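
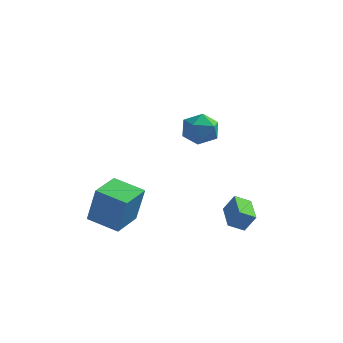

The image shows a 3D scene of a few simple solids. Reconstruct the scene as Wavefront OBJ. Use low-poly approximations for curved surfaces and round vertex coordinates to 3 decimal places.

v 2.106 2.128 1.716
v 2.635 2.06 2.547
v 1.485 0.68 1.993
v 2.014 0.612 2.824
v 1.269 1.258 2.765
v 1.652 2.153 2.594
v 2.468 0.587 1.946
v 2.851 1.482 1.775
v 2.859 1.108 2.69
v 2.118 1.522 3.196
v 2.002 1.218 1.344
v 1.261 1.632 1.85
v -3.264 0.235 -4.171
v -2.698 0.063 -2.104
v -3.168 1.958 -4.054
v -2.602 1.787 -1.987
v -1.598 0.173 -4.633
v -1.032 0.002 -2.566
v -1.502 1.897 -4.516
v -0.936 1.725 -2.449
v 3.819 2.548 -4.493
v 3.178 2.052 -4.059
v 2.989 3.892 -4.182
v 2.348 3.396 -3.748
v 4.352 2.664 -3.572
v 3.711 2.168 -3.138
v 3.522 4.008 -3.261
v 2.881 3.512 -2.827
f 1 12 6
f 1 6 2
f 1 2 8
f 1 8 11
f 1 11 12
f 2 6 10
f 6 12 5
f 12 11 3
f 11 8 7
f 8 2 9
f 4 10 5
f 4 5 3
f 4 3 7
f 4 7 9
f 4 9 10
f 5 10 6
f 3 5 12
f 7 3 11
f 9 7 8
f 10 9 2
f 14 16 13
f 17 14 13
f 13 16 15
f 15 17 13
f 14 20 16
f 18 14 17
f 18 20 14
f 16 20 15
f 19 17 15
f 15 20 19
f 19 18 17
f 20 18 19
f 22 24 21
f 25 22 21
f 21 24 23
f 23 25 21
f 22 28 24
f 26 22 25
f 26 28 22
f 24 28 23
f 27 25 23
f 23 28 27
f 27 26 25
f 28 26 27



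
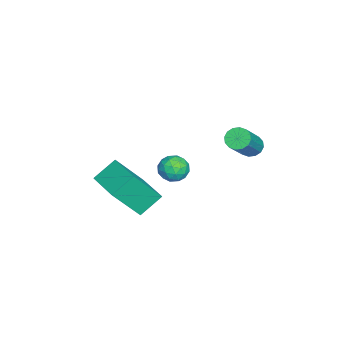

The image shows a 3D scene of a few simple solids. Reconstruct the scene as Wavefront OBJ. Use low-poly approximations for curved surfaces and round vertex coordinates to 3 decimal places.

v -0.796 2.288 3.025
v -0.384 2.57 2.674
v 1.147 2.214 4.184
v 0.736 1.932 4.535
v -0.509 2.798 2.854
v 1.023 2.442 4.364
v -0.71 2.889 3.08
v 0.822 2.533 4.589
v -0.934 2.82 3.291
v 0.598 2.464 4.8
v -1.121 2.607 3.43
v 0.411 2.251 4.94
v -1.221 2.309 3.462
v 0.31 1.953 4.972
v -1.207 2.006 3.376
v 0.324 1.65 4.886
v -1.083 1.778 3.196
v 0.449 1.422 4.706
v -0.882 1.687 2.971
v 0.65 1.331 4.48
v -0.658 1.756 2.76
v 0.874 1.4 4.269
v -0.471 1.969 2.62
v 1.061 1.613 4.13
v -0.37 2.267 2.588
v 1.161 1.911 4.098
v -1.05 -1.087 1.499
v -0.59 -0.46 1.541
v -0.07 -1.78 1.119
v 0.39 -1.153 1.161
v 0.107 -1.472 1.812
v -0.498 -1.044 2.047
v -0.162 -1.196 0.613
v -0.767 -0.768 0.848
v -0.041 -0.528 0.993
v 0.125 -0.698 1.734
v -0.785 -1.542 0.926
v -0.619 -1.712 1.667
v -0.906 -0.712 1.553
v 0.246 -1.528 1.107
v 0.08 -1.715 1.489
v 0.35 -1.347 1.514
v -0.852 -1.056 1.851
v -0.582 -0.687 1.875
v -0.172 -1.282 2.034
v -0.078 -1.553 0.785
v 0.192 -1.184 0.809
v -1.01 -0.893 1.146
v -0.74 -0.525 1.171
v -0.488 -0.958 0.626
v -0.313 -0.384 1.256
v 0.263 -0.792 1.032
v -0.062 -0.817 0.711
v -0.417 -0.565 0.849
v -0.215 -0.484 1.691
v 0.36 -0.892 1.468
v 0.194 -1.079 1.85
v -0.161 -0.827 1.988
v 0.107 -0.524 1.369
v -1.02 -1.348 1.192
v -0.445 -1.756 0.969
v -0.499 -1.413 0.672
v -0.854 -1.161 0.81
v -0.923 -1.448 1.628
v -0.347 -1.856 1.404
v -0.243 -1.675 1.811
v -0.598 -1.423 1.949
v -0.767 -1.716 1.291
v 0.082 -3.427 -0.749
v 0.783 -4.555 0.992
v -0.659 -2.589 0.092
v 0.042 -3.717 1.833
v 1.598 -2.243 -0.593
v 2.299 -3.371 1.148
v 0.857 -1.405 0.248
v 1.558 -2.533 1.989
f 2 1 5
f 2 5 3
f 3 5 6
f 3 6 4
f 5 1 7
f 5 7 6
f 6 7 8
f 6 8 4
f 7 1 9
f 7 9 8
f 8 9 10
f 8 10 4
f 9 1 11
f 9 11 10
f 10 11 12
f 10 12 4
f 11 1 13
f 11 13 12
f 12 13 14
f 12 14 4
f 13 1 15
f 13 15 14
f 14 15 16
f 14 16 4
f 15 1 17
f 15 17 16
f 16 17 18
f 16 18 4
f 17 1 19
f 17 19 18
f 18 19 20
f 18 20 4
f 19 1 21
f 19 21 20
f 20 21 22
f 20 22 4
f 21 1 23
f 21 23 22
f 22 23 24
f 22 24 4
f 23 1 25
f 23 25 24
f 24 25 26
f 24 26 4
f 25 1 2
f 25 2 26
f 26 2 3
f 26 3 4
f 27 64 43
f 64 38 67
f 43 67 32
f 64 67 43
f 27 43 39
f 43 32 44
f 39 44 28
f 43 44 39
f 27 39 48
f 39 28 49
f 48 49 34
f 39 49 48
f 27 48 60
f 48 34 63
f 60 63 37
f 48 63 60
f 27 60 64
f 60 37 68
f 64 68 38
f 60 68 64
f 28 44 55
f 44 32 58
f 55 58 36
f 44 58 55
f 32 67 45
f 67 38 66
f 45 66 31
f 67 66 45
f 38 68 65
f 68 37 61
f 65 61 29
f 68 61 65
f 37 63 62
f 63 34 50
f 62 50 33
f 63 50 62
f 34 49 54
f 49 28 51
f 54 51 35
f 49 51 54
f 30 56 42
f 56 36 57
f 42 57 31
f 56 57 42
f 30 42 40
f 42 31 41
f 40 41 29
f 42 41 40
f 30 40 47
f 40 29 46
f 47 46 33
f 40 46 47
f 30 47 52
f 47 33 53
f 52 53 35
f 47 53 52
f 30 52 56
f 52 35 59
f 56 59 36
f 52 59 56
f 31 57 45
f 57 36 58
f 45 58 32
f 57 58 45
f 29 41 65
f 41 31 66
f 65 66 38
f 41 66 65
f 33 46 62
f 46 29 61
f 62 61 37
f 46 61 62
f 35 53 54
f 53 33 50
f 54 50 34
f 53 50 54
f 36 59 55
f 59 35 51
f 55 51 28
f 59 51 55
f 70 72 69
f 73 70 69
f 69 72 71
f 71 73 69
f 70 76 72
f 74 70 73
f 74 76 70
f 72 76 71
f 75 73 71
f 71 76 75
f 75 74 73
f 76 74 75



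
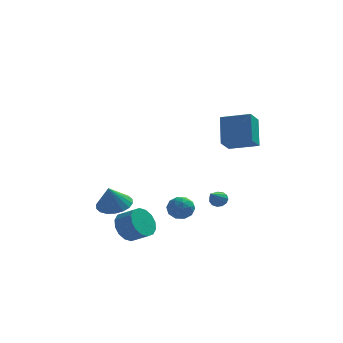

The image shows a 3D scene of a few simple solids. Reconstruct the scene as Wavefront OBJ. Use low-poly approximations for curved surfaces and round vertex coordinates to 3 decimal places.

v 2.472 3.113 -3.883
v 2.689 3.348 -3.447
v 2.108 1.807 -2.997
v 2.395 3.428 -3.451
v 2.126 3.408 -3.591
v 1.967 3.294 -3.824
v 1.968 3.123 -4.076
v 2.13 2.949 -4.266
v 2.4 2.827 -4.335
v 2.693 2.796 -4.26
v 2.916 2.866 -4.065
v 2.998 3.014 -3.813
v 2.914 3.194 -3.582
v -2.839 0.283 -3.323
v -1.857 0.146 -3.197
v -3.081 -0.223 -1.997
v -1.919 0.562 -3.049
v -2.163 0.922 -2.957
v -2.542 1.156 -2.936
v -2.979 1.216 -2.993
v -3.388 1.092 -3.115
v -3.689 0.808 -3.278
v -3.822 0.419 -3.45
v -3.76 0.004 -3.597
v -3.515 -0.356 -3.69
v -3.137 -0.59 -3.71
v -2.7 -0.651 -3.654
v -2.29 -0.526 -3.532
v -1.989 -0.242 -3.369
v 0.539 -2.978 -1.62
v 1.284 -2.815 -1.705
v 0.656 -3.925 -2.415
v 1.401 -3.762 -2.5
v 1.143 -4.042 -1.834
v 1.071 -3.457 -1.342
v 0.869 -3.283 -2.778
v 0.797 -2.698 -2.286
v 1.488 -3.003 -2.421
v 1.658 -3.472 -1.837
v 0.282 -3.268 -2.283
v 0.452 -3.737 -1.699
v 0.901 -2.813 -1.593
v 1.039 -3.927 -2.527
v 0.887 -4.091 -2.136
v 1.325 -3.995 -2.186
v 0.776 -3.191 -1.379
v 1.214 -3.095 -1.429
v 1.131 -3.816 -1.505
v 0.726 -3.645 -2.691
v 1.164 -3.549 -2.741
v 0.615 -2.745 -1.934
v 1.053 -2.649 -1.984
v 0.809 -2.924 -2.615
v 1.459 -2.828 -2.063
v 1.528 -3.385 -2.531
v 1.215 -3.103 -2.694
v 1.173 -2.759 -2.405
v 1.559 -3.104 -1.72
v 1.628 -3.66 -2.188
v 1.476 -3.825 -1.796
v 1.433 -3.481 -1.507
v 1.679 -3.215 -2.141
v 0.312 -3.08 -1.932
v 0.381 -3.636 -2.4
v 0.507 -3.259 -2.613
v 0.464 -2.915 -2.324
v 0.412 -3.355 -1.589
v 0.481 -3.912 -2.057
v 0.767 -3.981 -1.715
v 0.725 -3.637 -1.426
v 0.261 -3.525 -1.979
v 3.258 -1.556 1.477
v 2.911 -2.471 2.153
v 3.144 -0.448 2.917
v 2.796 -1.364 3.593
v 4.824 -1.876 1.847
v 4.476 -2.792 2.523
v 4.709 -0.769 3.287
v 4.362 -1.684 3.963
v -1.73 -3.527 -3.431
v -1.212 -2.781 -3.711
v -0.333 -3.188 -3.17
v -0.85 -3.933 -2.889
v -1.412 -2.644 -3.284
v -0.532 -3.05 -2.742
v -1.697 -2.743 -2.895
v -0.817 -3.149 -2.354
v -1.991 -3.052 -2.65
v -1.111 -3.458 -2.109
v -2.214 -3.488 -2.614
v -1.335 -3.895 -2.073
v -2.308 -3.935 -2.797
v -1.429 -4.342 -2.256
v -2.247 -4.272 -3.15
v -1.368 -4.679 -2.609
v -2.048 -4.41 -3.578
v -1.168 -4.816 -3.036
v -1.763 -4.311 -3.966
v -0.883 -4.717 -3.425
v -1.469 -4.002 -4.211
v -0.589 -4.408 -3.67
v -1.245 -3.565 -4.247
v -0.366 -3.972 -3.706
v -1.151 -3.118 -4.064
v -0.272 -3.525 -3.523
f 2 1 4
f 2 4 3
f 4 1 5
f 4 5 3
f 5 1 6
f 5 6 3
f 6 1 7
f 6 7 3
f 7 1 8
f 7 8 3
f 8 1 9
f 8 9 3
f 9 1 10
f 9 10 3
f 10 1 11
f 10 11 3
f 11 1 12
f 11 12 3
f 12 1 13
f 12 13 3
f 13 1 2
f 13 2 3
f 15 14 17
f 15 17 16
f 17 14 18
f 17 18 16
f 18 14 19
f 18 19 16
f 19 14 20
f 19 20 16
f 20 14 21
f 20 21 16
f 21 14 22
f 21 22 16
f 22 14 23
f 22 23 16
f 23 14 24
f 23 24 16
f 24 14 25
f 24 25 16
f 25 14 26
f 25 26 16
f 26 14 27
f 26 27 16
f 27 14 28
f 27 28 16
f 28 14 29
f 28 29 16
f 29 14 15
f 29 15 16
f 30 67 46
f 67 41 70
f 46 70 35
f 67 70 46
f 30 46 42
f 46 35 47
f 42 47 31
f 46 47 42
f 30 42 51
f 42 31 52
f 51 52 37
f 42 52 51
f 30 51 63
f 51 37 66
f 63 66 40
f 51 66 63
f 30 63 67
f 63 40 71
f 67 71 41
f 63 71 67
f 31 47 58
f 47 35 61
f 58 61 39
f 47 61 58
f 35 70 48
f 70 41 69
f 48 69 34
f 70 69 48
f 41 71 68
f 71 40 64
f 68 64 32
f 71 64 68
f 40 66 65
f 66 37 53
f 65 53 36
f 66 53 65
f 37 52 57
f 52 31 54
f 57 54 38
f 52 54 57
f 33 59 45
f 59 39 60
f 45 60 34
f 59 60 45
f 33 45 43
f 45 34 44
f 43 44 32
f 45 44 43
f 33 43 50
f 43 32 49
f 50 49 36
f 43 49 50
f 33 50 55
f 50 36 56
f 55 56 38
f 50 56 55
f 33 55 59
f 55 38 62
f 59 62 39
f 55 62 59
f 34 60 48
f 60 39 61
f 48 61 35
f 60 61 48
f 32 44 68
f 44 34 69
f 68 69 41
f 44 69 68
f 36 49 65
f 49 32 64
f 65 64 40
f 49 64 65
f 38 56 57
f 56 36 53
f 57 53 37
f 56 53 57
f 39 62 58
f 62 38 54
f 58 54 31
f 62 54 58
f 73 75 72
f 76 73 72
f 72 75 74
f 74 76 72
f 73 79 75
f 77 73 76
f 77 79 73
f 75 79 74
f 78 76 74
f 74 79 78
f 78 77 76
f 79 77 78
f 81 80 84
f 81 84 82
f 82 84 85
f 82 85 83
f 84 80 86
f 84 86 85
f 85 86 87
f 85 87 83
f 86 80 88
f 86 88 87
f 87 88 89
f 87 89 83
f 88 80 90
f 88 90 89
f 89 90 91
f 89 91 83
f 90 80 92
f 90 92 91
f 91 92 93
f 91 93 83
f 92 80 94
f 92 94 93
f 93 94 95
f 93 95 83
f 94 80 96
f 94 96 95
f 95 96 97
f 95 97 83
f 96 80 98
f 96 98 97
f 97 98 99
f 97 99 83
f 98 80 100
f 98 100 99
f 99 100 101
f 99 101 83
f 100 80 102
f 100 102 101
f 101 102 103
f 101 103 83
f 102 80 104
f 102 104 103
f 103 104 105
f 103 105 83
f 104 80 81
f 104 81 105
f 105 81 82
f 105 82 83



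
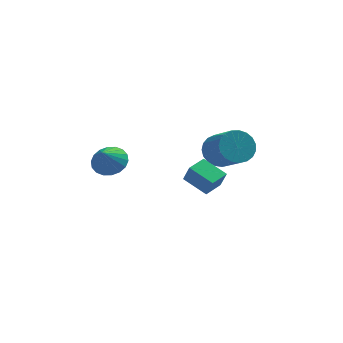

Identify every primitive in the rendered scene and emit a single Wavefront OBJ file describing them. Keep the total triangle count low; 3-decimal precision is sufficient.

v -3.769 2.794 -1.049
v -3.089 2.277 -1.148
v -4.111 2.166 -0.111
v -2.955 2.551 -0.916
v -2.983 2.872 -0.71
v -3.166 3.179 -0.572
v -3.468 3.409 -0.528
v -3.831 3.517 -0.587
v -4.181 3.482 -0.738
v -4.449 3.311 -0.95
v -4.583 3.038 -1.182
v -4.556 2.716 -1.388
v -4.372 2.41 -1.527
v -4.07 2.18 -1.57
v -3.707 2.072 -1.511
v -3.357 2.106 -1.36
v 1.117 2.99 -0.708
v 1.57 3.597 -0.222
v 2.196 2.318 0.794
v 1.743 1.71 0.308
v 1.243 3.581 -0.041
v 1.869 2.301 0.975
v 0.894 3.462 0.025
v 1.521 2.183 1.041
v 0.583 3.262 -0.036
v 1.21 1.982 0.98
v 0.365 3.015 -0.213
v 0.992 1.735 0.803
v 0.277 2.763 -0.475
v 0.904 1.484 0.54
v 0.334 2.551 -0.778
v 0.961 1.271 0.238
v 0.526 2.414 -1.069
v 1.153 1.135 -0.053
v 0.821 2.377 -1.297
v 1.447 1.098 -0.281
v 1.166 2.446 -1.423
v 1.793 1.166 -0.408
v 1.503 2.609 -1.426
v 2.13 1.329 -0.41
v 1.773 2.838 -1.304
v 2.4 1.558 -0.289
v 1.93 3.093 -1.08
v 2.556 1.813 -0.064
v 1.946 3.33 -0.791
v 2.572 2.05 0.225
v 1.818 3.509 -0.487
v 2.445 2.229 0.528
v -0.851 -1.506 0.377
v -0.621 -1.783 1.213
v -0.196 -0.766 0.443
v 0.034 -1.044 1.278
v 0.046 -2.256 -0.118
v 0.276 -2.534 0.717
v 0.701 -1.517 -0.053
v 0.931 -1.794 0.783
f 2 1 4
f 2 4 3
f 4 1 5
f 4 5 3
f 5 1 6
f 5 6 3
f 6 1 7
f 6 7 3
f 7 1 8
f 7 8 3
f 8 1 9
f 8 9 3
f 9 1 10
f 9 10 3
f 10 1 11
f 10 11 3
f 11 1 12
f 11 12 3
f 12 1 13
f 12 13 3
f 13 1 14
f 13 14 3
f 14 1 15
f 14 15 3
f 15 1 16
f 15 16 3
f 16 1 2
f 16 2 3
f 18 17 21
f 18 21 19
f 19 21 22
f 19 22 20
f 21 17 23
f 21 23 22
f 22 23 24
f 22 24 20
f 23 17 25
f 23 25 24
f 24 25 26
f 24 26 20
f 25 17 27
f 25 27 26
f 26 27 28
f 26 28 20
f 27 17 29
f 27 29 28
f 28 29 30
f 28 30 20
f 29 17 31
f 29 31 30
f 30 31 32
f 30 32 20
f 31 17 33
f 31 33 32
f 32 33 34
f 32 34 20
f 33 17 35
f 33 35 34
f 34 35 36
f 34 36 20
f 35 17 37
f 35 37 36
f 36 37 38
f 36 38 20
f 37 17 39
f 37 39 38
f 38 39 40
f 38 40 20
f 39 17 41
f 39 41 40
f 40 41 42
f 40 42 20
f 41 17 43
f 41 43 42
f 42 43 44
f 42 44 20
f 43 17 45
f 43 45 44
f 44 45 46
f 44 46 20
f 45 17 47
f 45 47 46
f 46 47 48
f 46 48 20
f 47 17 18
f 47 18 48
f 48 18 19
f 48 19 20
f 50 52 49
f 53 50 49
f 49 52 51
f 51 53 49
f 50 56 52
f 54 50 53
f 54 56 50
f 52 56 51
f 55 53 51
f 51 56 55
f 55 54 53
f 56 54 55



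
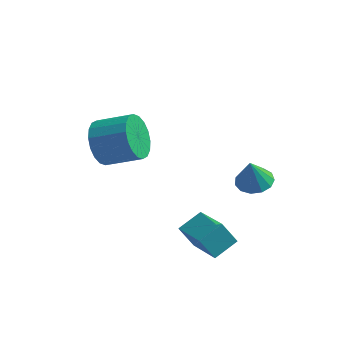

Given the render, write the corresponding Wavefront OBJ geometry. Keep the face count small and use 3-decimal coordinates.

v 0.136 -1.409 -1.786
v 1.418 -2.715 -1.005
v 0.748 -0.535 -1.332
v 2.031 -1.841 -0.55
v 0.749 -1.359 -2.71
v 2.032 -2.665 -1.928
v 1.362 -0.485 -2.255
v 2.644 -1.791 -1.474
v 1.867 3.052 -2.033
v 2.641 2.782 -2.009
v 1.733 2.788 -0.727
v 2.658 3.234 -1.916
v 2.424 3.629 -1.86
v 2.013 3.84 -1.859
v 1.556 3.801 -1.914
v 1.197 3.525 -2.006
v 1.052 3.098 -2.108
v 1.165 2.657 -2.185
v 1.501 2.341 -2.215
v 1.953 2.251 -2.187
v 2.378 2.416 -2.11
v -3.503 -0.154 1.458
v -3.091 -0.775 0.69
v -1.606 -0.586 1.334
v -2.017 0.034 2.102
v -3.064 -0.339 0.5
v -1.578 -0.151 1.144
v -3.124 0.134 0.5
v -1.638 0.322 1.144
v -3.258 0.549 0.689
v -1.773 0.737 1.333
v -3.442 0.825 1.031
v -1.956 1.013 1.675
v -3.637 0.907 1.458
v -2.152 1.096 2.102
v -3.806 0.779 1.884
v -2.32 0.968 2.528
v -3.914 0.466 2.226
v -2.429 0.655 2.87
v -3.942 0.031 2.416
v -2.456 0.219 3.06
v -3.882 -0.442 2.416
v -2.396 -0.254 3.06
v -3.747 -0.857 2.227
v -2.262 -0.669 2.871
v -3.564 -1.133 1.885
v -2.078 -0.945 2.529
v -3.368 -1.216 1.458
v -1.883 -1.027 2.102
v -3.2 -1.088 1.032
v -1.714 -0.899 1.676
f 2 4 1
f 5 2 1
f 1 4 3
f 3 5 1
f 2 8 4
f 6 2 5
f 6 8 2
f 4 8 3
f 7 5 3
f 3 8 7
f 7 6 5
f 8 6 7
f 10 9 12
f 10 12 11
f 12 9 13
f 12 13 11
f 13 9 14
f 13 14 11
f 14 9 15
f 14 15 11
f 15 9 16
f 15 16 11
f 16 9 17
f 16 17 11
f 17 9 18
f 17 18 11
f 18 9 19
f 18 19 11
f 19 9 20
f 19 20 11
f 20 9 21
f 20 21 11
f 21 9 10
f 21 10 11
f 23 22 26
f 23 26 24
f 24 26 27
f 24 27 25
f 26 22 28
f 26 28 27
f 27 28 29
f 27 29 25
f 28 22 30
f 28 30 29
f 29 30 31
f 29 31 25
f 30 22 32
f 30 32 31
f 31 32 33
f 31 33 25
f 32 22 34
f 32 34 33
f 33 34 35
f 33 35 25
f 34 22 36
f 34 36 35
f 35 36 37
f 35 37 25
f 36 22 38
f 36 38 37
f 37 38 39
f 37 39 25
f 38 22 40
f 38 40 39
f 39 40 41
f 39 41 25
f 40 22 42
f 40 42 41
f 41 42 43
f 41 43 25
f 42 22 44
f 42 44 43
f 43 44 45
f 43 45 25
f 44 22 46
f 44 46 45
f 45 46 47
f 45 47 25
f 46 22 48
f 46 48 47
f 47 48 49
f 47 49 25
f 48 22 50
f 48 50 49
f 49 50 51
f 49 51 25
f 50 22 23
f 50 23 51
f 51 23 24
f 51 24 25



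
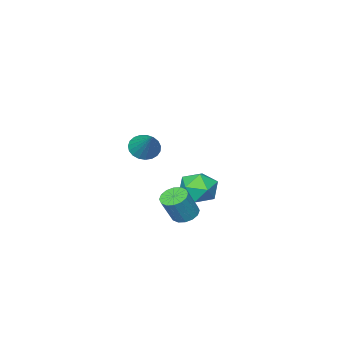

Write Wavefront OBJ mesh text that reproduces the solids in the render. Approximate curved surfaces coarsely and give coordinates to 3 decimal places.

v 0.905 0.194 -3.669
v 1.418 0.348 -3.939
v 2.029 0.341 -2.78
v 1.515 0.186 -2.511
v 1.282 0.617 -3.866
v 1.892 0.61 -2.707
v 1.044 0.773 -3.739
v 1.655 0.766 -2.581
v 0.77 0.773 -3.595
v 1.38 0.766 -2.436
v 0.531 0.619 -3.47
v 1.142 0.611 -2.311
v 0.393 0.35 -3.399
v 1.003 0.343 -2.24
v 0.391 0.039 -3.4
v 1.002 0.032 -2.241
v 0.528 -0.23 -3.473
v 1.138 -0.237 -2.314
v 0.765 -0.386 -3.599
v 1.376 -0.393 -2.441
v 1.04 -0.386 -3.744
v 1.65 -0.393 -2.585
v 1.278 -0.231 -3.869
v 1.889 -0.239 -2.71
v 1.417 0.037 -3.94
v 2.027 0.03 -2.781
v -1.669 -0.872 -4.151
v -1.153 -0.729 -3.409
v -1.607 -2.331 -3.911
v -1.091 -2.188 -3.169
v -1.971 -1.938 -3.169
v -2.009 -1.036 -3.317
v -0.751 -2.024 -4.003
v -0.789 -1.122 -4.151
v -0.585 -1.44 -3.318
v -1.339 -1.388 -2.803
v -1.421 -1.672 -4.517
v -2.175 -1.62 -4.002
v 3.519 0.787 1.028
v 3.977 0.97 0.636
v 4.001 1.773 2.052
v 3.782 1.133 0.572
v 3.542 1.236 0.586
v 3.297 1.261 0.677
v 3.091 1.204 0.828
v 2.959 1.076 1.014
v 2.924 0.897 1.203
v 2.992 0.7 1.361
v 3.15 0.517 1.462
v 3.373 0.382 1.487
v 3.621 0.316 1.434
v 3.851 0.332 1.31
v 4.024 0.427 1.137
v 4.11 0.584 0.946
v 4.093 0.776 0.769
f 2 1 5
f 2 5 3
f 3 5 6
f 3 6 4
f 5 1 7
f 5 7 6
f 6 7 8
f 6 8 4
f 7 1 9
f 7 9 8
f 8 9 10
f 8 10 4
f 9 1 11
f 9 11 10
f 10 11 12
f 10 12 4
f 11 1 13
f 11 13 12
f 12 13 14
f 12 14 4
f 13 1 15
f 13 15 14
f 14 15 16
f 14 16 4
f 15 1 17
f 15 17 16
f 16 17 18
f 16 18 4
f 17 1 19
f 17 19 18
f 18 19 20
f 18 20 4
f 19 1 21
f 19 21 20
f 20 21 22
f 20 22 4
f 21 1 23
f 21 23 22
f 22 23 24
f 22 24 4
f 23 1 25
f 23 25 24
f 24 25 26
f 24 26 4
f 25 1 2
f 25 2 26
f 26 2 3
f 26 3 4
f 27 38 32
f 27 32 28
f 27 28 34
f 27 34 37
f 27 37 38
f 28 32 36
f 32 38 31
f 38 37 29
f 37 34 33
f 34 28 35
f 30 36 31
f 30 31 29
f 30 29 33
f 30 33 35
f 30 35 36
f 31 36 32
f 29 31 38
f 33 29 37
f 35 33 34
f 36 35 28
f 40 39 42
f 40 42 41
f 42 39 43
f 42 43 41
f 43 39 44
f 43 44 41
f 44 39 45
f 44 45 41
f 45 39 46
f 45 46 41
f 46 39 47
f 46 47 41
f 47 39 48
f 47 48 41
f 48 39 49
f 48 49 41
f 49 39 50
f 49 50 41
f 50 39 51
f 50 51 41
f 51 39 52
f 51 52 41
f 52 39 53
f 52 53 41
f 53 39 54
f 53 54 41
f 54 39 55
f 54 55 41
f 55 39 40
f 55 40 41



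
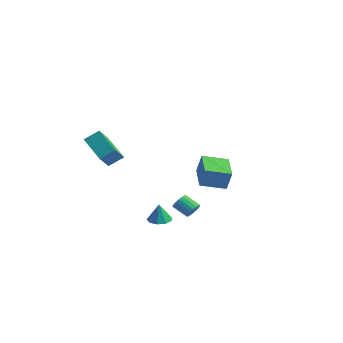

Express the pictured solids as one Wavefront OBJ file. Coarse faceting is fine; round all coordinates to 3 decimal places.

v 2.526 -2.662 -2.027
v 3.102 -2.301 -2.049
v 2.654 -2.798 -0.893
v 2.74 -2.019 -1.974
v 2.278 -2.037 -1.925
v 1.932 -2.348 -1.923
v 1.864 -2.806 -1.97
v 2.106 -3.196 -2.044
v 2.544 -3.337 -2.11
v 2.974 -3.161 -2.138
v 3.194 -2.752 -2.114
v -1.381 2.947 -0.826
v -1.009 3.033 0.386
v -0.603 4.246 -1.156
v -0.231 4.332 0.055
v 0.271 1.848 -1.255
v 0.643 1.934 -0.044
v 1.049 3.147 -1.586
v 1.421 3.233 -0.374
v 3.222 -0.926 -1.625
v 3.562 -1.203 -1.326
v 2.777 -1.55 -0.756
v 2.438 -1.274 -1.055
v 3.547 -0.978 -1.209
v 2.762 -1.325 -0.639
v 3.458 -0.742 -1.188
v 2.673 -1.089 -0.618
v 3.315 -0.547 -1.266
v 2.53 -0.895 -0.696
v 3.151 -0.44 -1.427
v 2.366 -0.787 -0.857
v 3.003 -0.444 -1.633
v 2.218 -0.791 -1.063
v 2.905 -0.558 -1.837
v 2.121 -0.906 -1.267
v 2.88 -0.757 -1.993
v 2.096 -1.104 -1.423
v 2.934 -0.995 -2.064
v 2.149 -1.342 -1.494
v 3.053 -1.217 -2.035
v 2.268 -1.564 -1.465
v 3.211 -1.372 -1.912
v 2.427 -1.719 -1.342
v 3.372 -1.425 -1.723
v 2.587 -1.772 -1.153
v 3.498 -1.364 -1.511
v 2.714 -1.711 -0.942
v -1.959 -3.767 2.283
v -1.61 -4.578 3.065
v -1.563 -3.032 2.869
v -1.213 -3.844 3.65
v -0.267 -3.936 1.35
v 0.083 -4.748 2.131
v 0.13 -3.202 1.935
v 0.479 -4.013 2.717
f 2 1 4
f 2 4 3
f 4 1 5
f 4 5 3
f 5 1 6
f 5 6 3
f 6 1 7
f 6 7 3
f 7 1 8
f 7 8 3
f 8 1 9
f 8 9 3
f 9 1 10
f 9 10 3
f 10 1 11
f 10 11 3
f 11 1 2
f 11 2 3
f 13 15 12
f 16 13 12
f 12 15 14
f 14 16 12
f 13 19 15
f 17 13 16
f 17 19 13
f 15 19 14
f 18 16 14
f 14 19 18
f 18 17 16
f 19 17 18
f 21 20 24
f 21 24 22
f 22 24 25
f 22 25 23
f 24 20 26
f 24 26 25
f 25 26 27
f 25 27 23
f 26 20 28
f 26 28 27
f 27 28 29
f 27 29 23
f 28 20 30
f 28 30 29
f 29 30 31
f 29 31 23
f 30 20 32
f 30 32 31
f 31 32 33
f 31 33 23
f 32 20 34
f 32 34 33
f 33 34 35
f 33 35 23
f 34 20 36
f 34 36 35
f 35 36 37
f 35 37 23
f 36 20 38
f 36 38 37
f 37 38 39
f 37 39 23
f 38 20 40
f 38 40 39
f 39 40 41
f 39 41 23
f 40 20 42
f 40 42 41
f 41 42 43
f 41 43 23
f 42 20 44
f 42 44 43
f 43 44 45
f 43 45 23
f 44 20 46
f 44 46 45
f 45 46 47
f 45 47 23
f 46 20 21
f 46 21 47
f 47 21 22
f 47 22 23
f 49 51 48
f 52 49 48
f 48 51 50
f 50 52 48
f 49 55 51
f 53 49 52
f 53 55 49
f 51 55 50
f 54 52 50
f 50 55 54
f 54 53 52
f 55 53 54



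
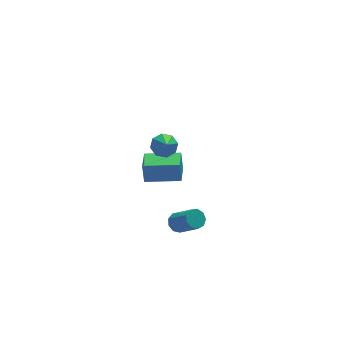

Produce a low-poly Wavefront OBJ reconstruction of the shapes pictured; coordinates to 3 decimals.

v 1.383 -3.233 -0.848
v 1.855 -2.951 -0.832
v 2.389 -3.904 0.224
v 1.917 -4.187 0.208
v 1.612 -2.81 -0.582
v 2.146 -3.763 0.474
v 1.262 -2.867 -0.456
v 1.796 -3.82 0.6
v 0.968 -3.095 -0.514
v 1.503 -4.049 0.542
v 0.869 -3.388 -0.728
v 1.403 -4.342 0.328
v 1.01 -3.609 -0.998
v 1.544 -4.562 0.058
v 1.325 -3.654 -1.198
v 1.86 -4.607 -0.142
v 1.668 -3.502 -1.235
v 2.202 -4.455 -0.178
v 1.877 -3.224 -1.09
v 2.411 -4.178 -0.034
v 1.64 2.049 -2.786
v 1.623 2.262 -1.677
v 2.151 3.161 -2.992
v 2.134 3.373 -1.882
v 3.326 1.307 -2.618
v 3.309 1.519 -1.508
v 3.837 2.418 -2.823
v 3.82 2.631 -1.714
v 1.421 -1.372 3.384
v 1.922 -1.12 3.731
v 1.199 -2.328 4.396
v 1.48 -0.901 3.842
v 1.004 -0.958 3.683
v 0.772 -1.258 3.35
v 0.92 -1.625 3.036
v 1.361 -1.844 2.926
v 1.838 -1.786 3.084
v 2.07 -1.487 3.418
f 2 1 5
f 2 5 3
f 3 5 6
f 3 6 4
f 5 1 7
f 5 7 6
f 6 7 8
f 6 8 4
f 7 1 9
f 7 9 8
f 8 9 10
f 8 10 4
f 9 1 11
f 9 11 10
f 10 11 12
f 10 12 4
f 11 1 13
f 11 13 12
f 12 13 14
f 12 14 4
f 13 1 15
f 13 15 14
f 14 15 16
f 14 16 4
f 15 1 17
f 15 17 16
f 16 17 18
f 16 18 4
f 17 1 19
f 17 19 18
f 18 19 20
f 18 20 4
f 19 1 2
f 19 2 20
f 20 2 3
f 20 3 4
f 22 24 21
f 25 22 21
f 21 24 23
f 23 25 21
f 22 28 24
f 26 22 25
f 26 28 22
f 24 28 23
f 27 25 23
f 23 28 27
f 27 26 25
f 28 26 27
f 30 29 32
f 30 32 31
f 32 29 33
f 32 33 31
f 33 29 34
f 33 34 31
f 34 29 35
f 34 35 31
f 35 29 36
f 35 36 31
f 36 29 37
f 36 37 31
f 37 29 38
f 37 38 31
f 38 29 30
f 38 30 31



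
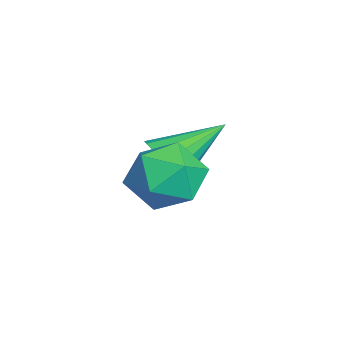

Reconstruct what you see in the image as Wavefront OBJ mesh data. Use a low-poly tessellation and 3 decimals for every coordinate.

v -1.605 2.04 -1.532
v -0.907 2.217 -2.299
v -0.453 1.103 -0.701
v 0.245 1.28 -1.468
v -0.053 2.066 -0.835
v -0.765 2.645 -1.349
v -0.595 0.675 -1.651
v -1.307 1.254 -2.165
v -0.283 1.374 -2.372
v 0.052 2.233 -1.868
v -1.412 1.087 -1.132
v -1.077 1.946 -0.628
v -2.893 1.685 -2.284
v -2.262 2.08 -2.551
v -3.407 3.175 -1.296
v -2.558 2.158 -2.822
v -2.944 2.109 -2.949
v -3.316 1.947 -2.898
v -3.575 1.714 -2.683
v -3.65 1.474 -2.36
v -3.523 1.291 -2.018
v -3.228 1.213 -1.747
v -2.842 1.262 -1.619
v -2.47 1.424 -1.67
v -2.211 1.656 -1.886
v -2.135 1.896 -2.208
f 1 12 6
f 1 6 2
f 1 2 8
f 1 8 11
f 1 11 12
f 2 6 10
f 6 12 5
f 12 11 3
f 11 8 7
f 8 2 9
f 4 10 5
f 4 5 3
f 4 3 7
f 4 7 9
f 4 9 10
f 5 10 6
f 3 5 12
f 7 3 11
f 9 7 8
f 10 9 2
f 14 13 16
f 14 16 15
f 16 13 17
f 16 17 15
f 17 13 18
f 17 18 15
f 18 13 19
f 18 19 15
f 19 13 20
f 19 20 15
f 20 13 21
f 20 21 15
f 21 13 22
f 21 22 15
f 22 13 23
f 22 23 15
f 23 13 24
f 23 24 15
f 24 13 25
f 24 25 15
f 25 13 26
f 25 26 15
f 26 13 14
f 26 14 15



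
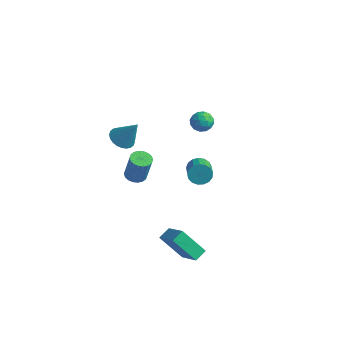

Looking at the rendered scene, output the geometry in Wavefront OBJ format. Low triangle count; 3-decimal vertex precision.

v -2.393 -2.562 1.766
v -1.755 -2.248 1.3
v -1.447 -2.218 3.294
v -1.938 -1.976 1.352
v -2.189 -1.793 1.467
v -2.472 -1.727 1.627
v -2.743 -1.788 1.809
v -2.96 -1.967 1.984
v -3.092 -2.236 2.126
v -3.117 -2.555 2.213
v -3.031 -2.875 2.232
v -2.849 -3.148 2.18
v -2.598 -3.331 2.065
v -2.315 -3.397 1.905
v -2.044 -3.335 1.723
v -1.826 -3.156 1.548
v -1.695 -2.887 1.406
v -1.67 -2.568 1.319
v -3.606 -0.257 -3.702
v -3.12 0.243 -3.836
v -2.587 0.216 -1.991
v -3.074 -0.283 -1.858
v -3.375 0.412 -3.759
v -2.842 0.385 -1.915
v -3.676 0.449 -3.672
v -3.144 0.422 -1.827
v -3.964 0.347 -3.59
v -3.431 0.32 -1.746
v -4.181 0.124 -3.531
v -3.648 0.098 -1.686
v -4.283 -0.173 -3.505
v -3.751 -0.2 -1.661
v -4.252 -0.487 -3.519
v -3.719 -0.514 -1.675
v -4.093 -0.756 -3.569
v -3.56 -0.783 -1.724
v -3.838 -0.925 -3.645
v -3.305 -0.952 -1.801
v -3.536 -0.962 -3.733
v -3.004 -0.989 -1.888
v -3.249 -0.86 -3.814
v -2.716 -0.887 -1.97
v -3.032 -0.638 -3.874
v -2.499 -0.664 -2.029
v -2.929 -0.34 -3.899
v -2.397 -0.367 -2.055
v -2.961 -0.026 -3.885
v -2.428 -0.053 -2.041
v 3.121 -3.354 -5.404
v 1.925 -4.001 -3.91
v 3.14 -2.571 -5.05
v 1.944 -3.217 -3.556
v 4.636 -3.843 -4.404
v 3.44 -4.489 -2.91
v 4.655 -3.059 -4.05
v 3.459 -3.706 -2.556
v -0.899 2.455 -3.174
v -0.376 2.678 -3.694
v 0.641 1.668 -3.105
v 0.119 1.445 -2.586
v -0.318 2.904 -3.408
v 0.699 1.893 -2.82
v -0.393 3.026 -3.069
v 0.625 2.016 -2.48
v -0.584 3.018 -2.754
v 0.434 2.008 -2.165
v -0.847 2.88 -2.535
v 0.171 1.87 -1.946
v -1.121 2.646 -2.462
v -0.104 1.636 -1.874
v -1.345 2.367 -2.553
v -0.328 1.357 -1.964
v -1.467 2.109 -2.786
v -0.449 1.099 -2.198
v -1.458 1.93 -3.108
v -0.441 0.92 -2.52
v -1.321 1.871 -3.445
v -0.304 0.861 -2.857
v -1.088 1.946 -3.721
v -0.07 0.936 -3.132
v -0.811 2.138 -3.87
v 0.207 1.128 -3.282
v -0.554 2.402 -3.861
v 0.463 1.392 -3.272
v 1.127 0.6 4.21
v 1.825 0.653 3.952
v 0.915 -0.313 3.448
v 1.613 -0.26 3.19
v 1.489 -0.505 3.884
v 1.62 0.058 4.355
v 1.12 0.282 3.045
v 1.251 0.845 3.516
v 1.821 0.456 3.232
v 2.049 -0.03 3.75
v 0.691 0.37 3.65
v 0.919 -0.116 4.168
v 1.495 0.706 4.148
v 1.245 -0.366 3.252
v 1.172 -0.511 3.66
v 1.583 -0.48 3.508
v 1.374 0.357 4.385
v 1.785 0.388 4.233
v 1.587 -0.293 4.193
v 0.955 -0.048 3.167
v 1.366 -0.017 3.015
v 1.157 0.82 3.892
v 1.568 0.851 3.74
v 1.153 0.633 3.207
v 1.903 0.622 3.573
v 1.778 0.086 3.125
v 1.488 0.404 3.04
v 1.565 0.735 3.317
v 2.037 0.336 3.878
v 1.912 -0.2 3.43
v 1.839 -0.345 3.838
v 1.917 -0.013 4.115
v 2.034 0.221 3.455
v 0.828 0.54 3.97
v 0.703 0.004 3.522
v 0.823 0.353 3.285
v 0.901 0.685 3.562
v 0.962 0.254 4.275
v 0.837 -0.282 3.827
v 1.175 -0.395 4.083
v 1.252 -0.064 4.36
v 0.706 0.119 3.945
f 2 1 4
f 2 4 3
f 4 1 5
f 4 5 3
f 5 1 6
f 5 6 3
f 6 1 7
f 6 7 3
f 7 1 8
f 7 8 3
f 8 1 9
f 8 9 3
f 9 1 10
f 9 10 3
f 10 1 11
f 10 11 3
f 11 1 12
f 11 12 3
f 12 1 13
f 12 13 3
f 13 1 14
f 13 14 3
f 14 1 15
f 14 15 3
f 15 1 16
f 15 16 3
f 16 1 17
f 16 17 3
f 17 1 18
f 17 18 3
f 18 1 2
f 18 2 3
f 20 19 23
f 20 23 21
f 21 23 24
f 21 24 22
f 23 19 25
f 23 25 24
f 24 25 26
f 24 26 22
f 25 19 27
f 25 27 26
f 26 27 28
f 26 28 22
f 27 19 29
f 27 29 28
f 28 29 30
f 28 30 22
f 29 19 31
f 29 31 30
f 30 31 32
f 30 32 22
f 31 19 33
f 31 33 32
f 32 33 34
f 32 34 22
f 33 19 35
f 33 35 34
f 34 35 36
f 34 36 22
f 35 19 37
f 35 37 36
f 36 37 38
f 36 38 22
f 37 19 39
f 37 39 38
f 38 39 40
f 38 40 22
f 39 19 41
f 39 41 40
f 40 41 42
f 40 42 22
f 41 19 43
f 41 43 42
f 42 43 44
f 42 44 22
f 43 19 45
f 43 45 44
f 44 45 46
f 44 46 22
f 45 19 47
f 45 47 46
f 46 47 48
f 46 48 22
f 47 19 20
f 47 20 48
f 48 20 21
f 48 21 22
f 50 52 49
f 53 50 49
f 49 52 51
f 51 53 49
f 50 56 52
f 54 50 53
f 54 56 50
f 52 56 51
f 55 53 51
f 51 56 55
f 55 54 53
f 56 54 55
f 58 57 61
f 58 61 59
f 59 61 62
f 59 62 60
f 61 57 63
f 61 63 62
f 62 63 64
f 62 64 60
f 63 57 65
f 63 65 64
f 64 65 66
f 64 66 60
f 65 57 67
f 65 67 66
f 66 67 68
f 66 68 60
f 67 57 69
f 67 69 68
f 68 69 70
f 68 70 60
f 69 57 71
f 69 71 70
f 70 71 72
f 70 72 60
f 71 57 73
f 71 73 72
f 72 73 74
f 72 74 60
f 73 57 75
f 73 75 74
f 74 75 76
f 74 76 60
f 75 57 77
f 75 77 76
f 76 77 78
f 76 78 60
f 77 57 79
f 77 79 78
f 78 79 80
f 78 80 60
f 79 57 81
f 79 81 80
f 80 81 82
f 80 82 60
f 81 57 83
f 81 83 82
f 82 83 84
f 82 84 60
f 83 57 58
f 83 58 84
f 84 58 59
f 84 59 60
f 85 122 101
f 122 96 125
f 101 125 90
f 122 125 101
f 85 101 97
f 101 90 102
f 97 102 86
f 101 102 97
f 85 97 106
f 97 86 107
f 106 107 92
f 97 107 106
f 85 106 118
f 106 92 121
f 118 121 95
f 106 121 118
f 85 118 122
f 118 95 126
f 122 126 96
f 118 126 122
f 86 102 113
f 102 90 116
f 113 116 94
f 102 116 113
f 90 125 103
f 125 96 124
f 103 124 89
f 125 124 103
f 96 126 123
f 126 95 119
f 123 119 87
f 126 119 123
f 95 121 120
f 121 92 108
f 120 108 91
f 121 108 120
f 92 107 112
f 107 86 109
f 112 109 93
f 107 109 112
f 88 114 100
f 114 94 115
f 100 115 89
f 114 115 100
f 88 100 98
f 100 89 99
f 98 99 87
f 100 99 98
f 88 98 105
f 98 87 104
f 105 104 91
f 98 104 105
f 88 105 110
f 105 91 111
f 110 111 93
f 105 111 110
f 88 110 114
f 110 93 117
f 114 117 94
f 110 117 114
f 89 115 103
f 115 94 116
f 103 116 90
f 115 116 103
f 87 99 123
f 99 89 124
f 123 124 96
f 99 124 123
f 91 104 120
f 104 87 119
f 120 119 95
f 104 119 120
f 93 111 112
f 111 91 108
f 112 108 92
f 111 108 112
f 94 117 113
f 117 93 109
f 113 109 86
f 117 109 113



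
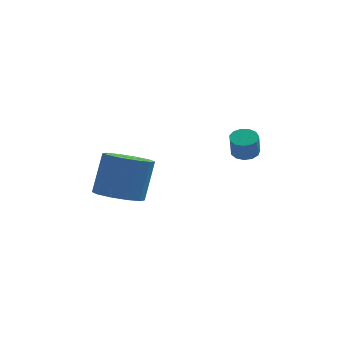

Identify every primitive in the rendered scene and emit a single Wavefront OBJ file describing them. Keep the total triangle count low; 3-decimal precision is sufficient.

v -2.843 -0.58 -2.617
v -2.019 0.005 -3.05
v -1.612 0.805 -1.196
v -2.437 0.22 -0.763
v -2.585 0.38 -3.088
v -2.178 1.18 -1.234
v -3.249 0.388 -2.946
v -2.843 1.188 -1.092
v -3.759 0.026 -2.678
v -3.352 0.827 -0.824
v -3.919 -0.567 -2.387
v -3.512 0.233 -0.533
v -3.668 -1.165 -2.184
v -3.261 -0.365 -0.33
v -3.102 -1.54 -2.146
v -2.695 -0.74 -0.292
v -2.437 -1.548 -2.288
v -2.031 -0.748 -0.434
v -1.928 -1.187 -2.556
v -1.521 -0.386 -0.702
v -1.768 -0.593 -2.847
v -1.361 0.207 -0.993
v 2.344 0.094 -0.289
v 2.952 0.108 -0.243
v 2.884 -0.24 0.756
v 2.276 -0.254 0.709
v 2.84 0.417 -0.143
v 2.772 0.069 0.856
v 2.571 0.624 -0.089
v 2.503 0.276 0.91
v 2.229 0.662 -0.099
v 2.161 0.314 0.9
v 1.924 0.52 -0.17
v 1.856 0.172 0.829
v 1.753 0.243 -0.278
v 1.685 -0.105 0.721
v 1.769 -0.082 -0.39
v 1.701 -0.43 0.609
v 1.967 -0.35 -0.47
v 1.899 -0.699 0.529
v 2.286 -0.478 -0.493
v 2.218 -0.826 0.506
v 2.622 -0.424 -0.451
v 2.554 -0.772 0.548
v 2.871 -0.206 -0.358
v 2.803 -0.554 0.641
f 2 1 5
f 2 5 3
f 3 5 6
f 3 6 4
f 5 1 7
f 5 7 6
f 6 7 8
f 6 8 4
f 7 1 9
f 7 9 8
f 8 9 10
f 8 10 4
f 9 1 11
f 9 11 10
f 10 11 12
f 10 12 4
f 11 1 13
f 11 13 12
f 12 13 14
f 12 14 4
f 13 1 15
f 13 15 14
f 14 15 16
f 14 16 4
f 15 1 17
f 15 17 16
f 16 17 18
f 16 18 4
f 17 1 19
f 17 19 18
f 18 19 20
f 18 20 4
f 19 1 21
f 19 21 20
f 20 21 22
f 20 22 4
f 21 1 2
f 21 2 22
f 22 2 3
f 22 3 4
f 24 23 27
f 24 27 25
f 25 27 28
f 25 28 26
f 27 23 29
f 27 29 28
f 28 29 30
f 28 30 26
f 29 23 31
f 29 31 30
f 30 31 32
f 30 32 26
f 31 23 33
f 31 33 32
f 32 33 34
f 32 34 26
f 33 23 35
f 33 35 34
f 34 35 36
f 34 36 26
f 35 23 37
f 35 37 36
f 36 37 38
f 36 38 26
f 37 23 39
f 37 39 38
f 38 39 40
f 38 40 26
f 39 23 41
f 39 41 40
f 40 41 42
f 40 42 26
f 41 23 43
f 41 43 42
f 42 43 44
f 42 44 26
f 43 23 45
f 43 45 44
f 44 45 46
f 44 46 26
f 45 23 24
f 45 24 46
f 46 24 25
f 46 25 26



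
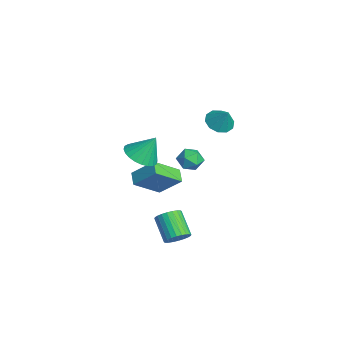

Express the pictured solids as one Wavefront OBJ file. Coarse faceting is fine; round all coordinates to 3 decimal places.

v 1.434 -1.737 -3.444
v 1.845 -2.17 -3.023
v 0.616 -2.356 -2.016
v 0.206 -1.923 -2.436
v 1.899 -1.914 -2.91
v 0.671 -2.101 -1.902
v 1.883 -1.632 -2.878
v 0.654 -1.818 -1.87
v 1.798 -1.365 -2.932
v 0.57 -1.551 -1.924
v 1.658 -1.155 -3.064
v 0.429 -1.341 -2.056
v 1.484 -1.034 -3.254
v 0.255 -1.22 -2.246
v 1.302 -1.02 -3.472
v 0.074 -1.206 -2.465
v 1.141 -1.114 -3.687
v -0.088 -1.3 -2.679
v 1.024 -1.304 -3.864
v -0.205 -1.49 -2.857
v 0.969 -1.559 -3.978
v -0.259 -1.746 -2.97
v 0.986 -1.842 -4.01
v -0.243 -2.028 -3.002
v 1.07 -2.109 -3.956
v -0.158 -2.295 -2.948
v 1.211 -2.319 -3.824
v -0.018 -2.505 -2.816
v 1.385 -2.44 -3.634
v 0.156 -2.626 -2.626
v 1.566 -2.454 -3.415
v 0.338 -2.64 -2.408
v 1.728 -2.36 -3.201
v 0.499 -2.546 -2.193
v 1.613 -3.677 3.321
v 2.43 -4.162 3.463
v 1.827 -2.943 4.599
v 2.554 -3.865 3.272
v 2.535 -3.539 3.088
v 2.375 -3.234 2.939
v 2.1 -2.997 2.849
v 1.75 -2.863 2.83
v 1.38 -2.854 2.886
v 1.045 -2.969 3.008
v 0.797 -3.192 3.178
v 0.673 -3.49 3.369
v 0.692 -3.815 3.553
v 0.852 -4.12 3.702
v 1.127 -4.357 3.792
v 1.476 -4.491 3.811
v 1.847 -4.501 3.755
v 2.181 -4.385 3.633
v -1.788 1.363 2.842
v -1.108 1.065 2.496
v -1.152 1.637 3.858
v -1.138 1.558 2.382
v -1.417 1.977 2.444
v -1.838 2.161 2.658
v -2.24 2.041 2.942
v -2.469 1.662 3.188
v -2.439 1.169 3.302
v -2.16 0.75 3.24
v -1.739 0.566 3.026
v -1.337 0.686 2.741
v -0.617 0.241 0.815
v -0.085 -0.322 0.89
v -1.535 -0.618 0.87
v -1.003 -1.181 0.945
v -1.115 -0.672 1.523
v -0.548 -0.141 1.489
v -1.072 -0.799 0.271
v -0.505 -0.268 0.237
v -0.366 -0.965 0.554
v -0.393 -0.886 1.328
v -1.227 -0.054 0.432
v -1.254 0.025 1.206
v -3.377 -2.864 -2.359
v -4.165 -2.775 -1.978
v -3.77 -1.342 -3.53
v -4.558 -1.252 -3.148
v -2.702 -1.808 -1.212
v -3.49 -1.718 -0.83
v -3.095 -0.285 -2.382
v -3.883 -0.196 -2.001
f 2 1 5
f 2 5 3
f 3 5 6
f 3 6 4
f 5 1 7
f 5 7 6
f 6 7 8
f 6 8 4
f 7 1 9
f 7 9 8
f 8 9 10
f 8 10 4
f 9 1 11
f 9 11 10
f 10 11 12
f 10 12 4
f 11 1 13
f 11 13 12
f 12 13 14
f 12 14 4
f 13 1 15
f 13 15 14
f 14 15 16
f 14 16 4
f 15 1 17
f 15 17 16
f 16 17 18
f 16 18 4
f 17 1 19
f 17 19 18
f 18 19 20
f 18 20 4
f 19 1 21
f 19 21 20
f 20 21 22
f 20 22 4
f 21 1 23
f 21 23 22
f 22 23 24
f 22 24 4
f 23 1 25
f 23 25 24
f 24 25 26
f 24 26 4
f 25 1 27
f 25 27 26
f 26 27 28
f 26 28 4
f 27 1 29
f 27 29 28
f 28 29 30
f 28 30 4
f 29 1 31
f 29 31 30
f 30 31 32
f 30 32 4
f 31 1 33
f 31 33 32
f 32 33 34
f 32 34 4
f 33 1 2
f 33 2 34
f 34 2 3
f 34 3 4
f 36 35 38
f 36 38 37
f 38 35 39
f 38 39 37
f 39 35 40
f 39 40 37
f 40 35 41
f 40 41 37
f 41 35 42
f 41 42 37
f 42 35 43
f 42 43 37
f 43 35 44
f 43 44 37
f 44 35 45
f 44 45 37
f 45 35 46
f 45 46 37
f 46 35 47
f 46 47 37
f 47 35 48
f 47 48 37
f 48 35 49
f 48 49 37
f 49 35 50
f 49 50 37
f 50 35 51
f 50 51 37
f 51 35 52
f 51 52 37
f 52 35 36
f 52 36 37
f 54 53 56
f 54 56 55
f 56 53 57
f 56 57 55
f 57 53 58
f 57 58 55
f 58 53 59
f 58 59 55
f 59 53 60
f 59 60 55
f 60 53 61
f 60 61 55
f 61 53 62
f 61 62 55
f 62 53 63
f 62 63 55
f 63 53 64
f 63 64 55
f 64 53 54
f 64 54 55
f 65 76 70
f 65 70 66
f 65 66 72
f 65 72 75
f 65 75 76
f 66 70 74
f 70 76 69
f 76 75 67
f 75 72 71
f 72 66 73
f 68 74 69
f 68 69 67
f 68 67 71
f 68 71 73
f 68 73 74
f 69 74 70
f 67 69 76
f 71 67 75
f 73 71 72
f 74 73 66
f 78 80 77
f 81 78 77
f 77 80 79
f 79 81 77
f 78 84 80
f 82 78 81
f 82 84 78
f 80 84 79
f 83 81 79
f 79 84 83
f 83 82 81
f 84 82 83



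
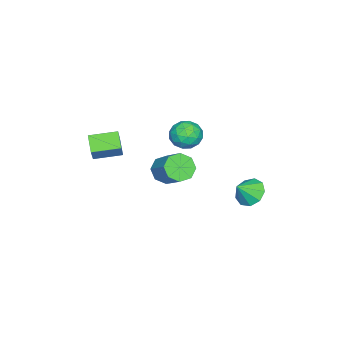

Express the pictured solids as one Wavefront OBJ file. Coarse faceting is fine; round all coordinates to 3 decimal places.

v -0.627 -1.549 -1.913
v -0.031 -1.303 -2.625
v 0.882 -0.085 -1.439
v 0.287 -0.331 -0.727
v -0.63 -0.878 -2.599
v 0.283 0.34 -1.414
v -1.227 -0.846 -2.172
v -0.313 0.372 -0.986
v -1.472 -1.226 -1.593
v -0.559 -0.008 -0.407
v -1.222 -1.795 -1.201
v -0.309 -0.577 -0.015
v -0.623 -2.22 -1.226
v 0.29 -1.002 -0.041
v -0.027 -2.252 -1.654
v 0.887 -1.034 -0.468
v 0.219 -1.872 -2.233
v 1.132 -0.654 -1.047
v -1.449 0.263 1.334
v -0.576 0.102 1.813
v -1.224 -1.102 0.467
v -0.351 -1.263 0.946
v -1.224 -1.351 1.445
v -1.363 -0.507 1.981
v -0.437 -0.493 0.299
v -0.576 0.351 0.835
v 0.05 -0.365 1.174
v -0.436 -0.895 1.882
v -1.364 -0.105 0.398
v -1.85 -0.635 1.106
v -1.032 0.303 1.65
v -0.768 -1.303 0.63
v -1.281 -1.354 0.923
v -0.768 -1.449 1.205
v -1.495 -0.055 1.748
v -0.981 -0.15 2.03
v -1.362 -1.004 1.814
v -0.819 -0.85 0.25
v -0.305 -0.945 0.532
v -1.032 0.449 1.075
v -0.519 0.354 1.357
v -0.438 0.004 0.466
v -0.151 -0.067 1.556
v -0.019 -0.869 1.046
v -0.07 -0.417 0.666
v -0.151 0.079 0.981
v -0.437 -0.378 1.972
v -0.305 -1.181 1.462
v -0.818 -1.232 1.755
v -0.9 -0.736 2.07
v -0.069 -0.653 1.596
v -1.495 0.181 0.818
v -1.363 -0.622 0.308
v -0.9 -0.264 0.21
v -0.982 0.232 0.525
v -1.781 -0.131 1.234
v -1.649 -0.933 0.724
v -1.649 -1.079 1.299
v -1.73 -0.583 1.614
v -1.731 -0.347 0.684
v -0.734 3.397 -2.371
v -0.112 3.116 -3.075
v 0.074 2.923 -1.469
v 0.033 3.739 -2.877
v -0.181 4.203 -2.442
v -0.653 4.289 -1.974
v -1.163 3.958 -1.692
v -1.472 3.364 -1.728
v -1.435 2.786 -2.064
v -1.07 2.493 -2.544
v -0.548 2.623 -2.943
v 3.032 -4.231 0.638
v 2.248 -4.787 1.322
v 2.218 -2.833 0.843
v 1.435 -3.39 1.528
v 3.845 -3.93 1.812
v 3.062 -4.487 2.497
v 3.032 -2.533 2.018
v 2.248 -3.089 2.702
f 2 1 5
f 2 5 3
f 3 5 6
f 3 6 4
f 5 1 7
f 5 7 6
f 6 7 8
f 6 8 4
f 7 1 9
f 7 9 8
f 8 9 10
f 8 10 4
f 9 1 11
f 9 11 10
f 10 11 12
f 10 12 4
f 11 1 13
f 11 13 12
f 12 13 14
f 12 14 4
f 13 1 15
f 13 15 14
f 14 15 16
f 14 16 4
f 15 1 17
f 15 17 16
f 16 17 18
f 16 18 4
f 17 1 2
f 17 2 18
f 18 2 3
f 18 3 4
f 19 56 35
f 56 30 59
f 35 59 24
f 56 59 35
f 19 35 31
f 35 24 36
f 31 36 20
f 35 36 31
f 19 31 40
f 31 20 41
f 40 41 26
f 31 41 40
f 19 40 52
f 40 26 55
f 52 55 29
f 40 55 52
f 19 52 56
f 52 29 60
f 56 60 30
f 52 60 56
f 20 36 47
f 36 24 50
f 47 50 28
f 36 50 47
f 24 59 37
f 59 30 58
f 37 58 23
f 59 58 37
f 30 60 57
f 60 29 53
f 57 53 21
f 60 53 57
f 29 55 54
f 55 26 42
f 54 42 25
f 55 42 54
f 26 41 46
f 41 20 43
f 46 43 27
f 41 43 46
f 22 48 34
f 48 28 49
f 34 49 23
f 48 49 34
f 22 34 32
f 34 23 33
f 32 33 21
f 34 33 32
f 22 32 39
f 32 21 38
f 39 38 25
f 32 38 39
f 22 39 44
f 39 25 45
f 44 45 27
f 39 45 44
f 22 44 48
f 44 27 51
f 48 51 28
f 44 51 48
f 23 49 37
f 49 28 50
f 37 50 24
f 49 50 37
f 21 33 57
f 33 23 58
f 57 58 30
f 33 58 57
f 25 38 54
f 38 21 53
f 54 53 29
f 38 53 54
f 27 45 46
f 45 25 42
f 46 42 26
f 45 42 46
f 28 51 47
f 51 27 43
f 47 43 20
f 51 43 47
f 62 61 64
f 62 64 63
f 64 61 65
f 64 65 63
f 65 61 66
f 65 66 63
f 66 61 67
f 66 67 63
f 67 61 68
f 67 68 63
f 68 61 69
f 68 69 63
f 69 61 70
f 69 70 63
f 70 61 71
f 70 71 63
f 71 61 62
f 71 62 63
f 73 75 72
f 76 73 72
f 72 75 74
f 74 76 72
f 73 79 75
f 77 73 76
f 77 79 73
f 75 79 74
f 78 76 74
f 74 79 78
f 78 77 76
f 79 77 78



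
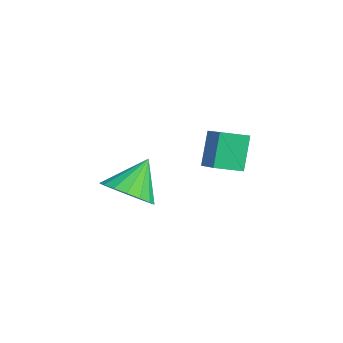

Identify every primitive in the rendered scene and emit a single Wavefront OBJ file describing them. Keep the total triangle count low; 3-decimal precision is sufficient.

v -1.097 -1.931 -2.059
v -0.178 -1.794 -1.783
v -1.583 -1.049 -0.881
v -0.258 -1.445 -2.078
v -0.531 -1.207 -2.368
v -0.934 -1.135 -2.588
v -1.374 -1.245 -2.687
v -1.75 -1.513 -2.642
v -1.977 -1.876 -2.463
v -2.003 -2.252 -2.192
v -1.821 -2.555 -1.89
v -1.473 -2.714 -1.628
v -1.039 -2.695 -1.464
v -0.618 -2.5 -1.436
v -0.308 -2.175 -1.551
v -3.024 1.245 -2.385
v -3.599 1.674 -1.103
v -2.875 2.24 -2.651
v -3.451 2.669 -1.369
v -1.769 1.211 -1.811
v -2.345 1.64 -0.529
v -1.621 2.206 -2.077
v -2.196 2.635 -0.795
f 2 1 4
f 2 4 3
f 4 1 5
f 4 5 3
f 5 1 6
f 5 6 3
f 6 1 7
f 6 7 3
f 7 1 8
f 7 8 3
f 8 1 9
f 8 9 3
f 9 1 10
f 9 10 3
f 10 1 11
f 10 11 3
f 11 1 12
f 11 12 3
f 12 1 13
f 12 13 3
f 13 1 14
f 13 14 3
f 14 1 15
f 14 15 3
f 15 1 2
f 15 2 3
f 17 19 16
f 20 17 16
f 16 19 18
f 18 20 16
f 17 23 19
f 21 17 20
f 21 23 17
f 19 23 18
f 22 20 18
f 18 23 22
f 22 21 20
f 23 21 22



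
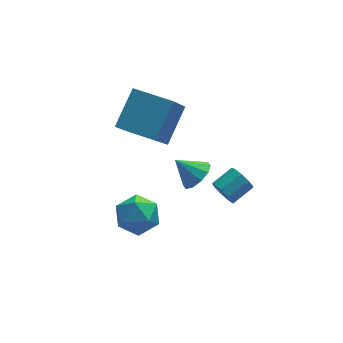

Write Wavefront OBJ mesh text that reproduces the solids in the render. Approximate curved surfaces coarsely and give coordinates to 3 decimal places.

v -1.319 -0.675 3.02
v -0.238 0.57 4.369
v -2.876 0.559 3.129
v -1.795 1.804 4.478
v -0.525 0.476 1.322
v 0.556 1.721 2.671
v -2.082 1.71 1.431
v -1.001 2.955 2.78
v 1.384 -2.049 -0.187
v 1.758 -2.408 -0.658
v 2.77 -1.949 -0.204
v 2.396 -1.591 0.267
v 1.642 -1.978 -0.834
v 2.654 -1.519 -0.38
v 1.405 -1.581 -0.707
v 2.417 -1.122 -0.253
v 1.159 -1.404 -0.337
v 2.17 -0.945 0.117
v 1.018 -1.529 0.103
v 2.029 -1.07 0.557
v 1.048 -1.897 0.408
v 2.06 -1.438 0.862
v 1.236 -2.337 0.434
v 2.247 -1.878 0.888
v 1.493 -2.642 0.169
v 2.505 -2.183 0.623
v 1.699 -2.67 -0.262
v 2.711 -2.211 0.192
v 0.979 1.101 -2.081
v 1.385 0.628 -1.446
v 0.061 1.579 -1.139
v 1.622 1.123 -1.466
v 1.614 1.611 -1.722
v 1.363 1.903 -2.114
v 0.966 1.889 -2.494
v 0.573 1.574 -2.717
v 0.336 1.078 -2.696
v 0.344 0.591 -2.441
v 0.595 0.299 -2.048
v 0.992 0.313 -1.668
v -2.627 -2.702 1.445
v -2.035 -2.935 0.568
v -3.505 -4.205 1.252
v -2.913 -4.438 0.375
v -2.454 -4.443 1.356
v -1.911 -3.514 1.475
v -3.629 -3.626 0.345
v -3.086 -2.697 0.464
v -2.654 -3.506 -0.112
v -1.928 -4.011 0.513
v -3.612 -3.129 1.307
v -2.886 -3.634 1.932
f 2 4 1
f 5 2 1
f 1 4 3
f 3 5 1
f 2 8 4
f 6 2 5
f 6 8 2
f 4 8 3
f 7 5 3
f 3 8 7
f 7 6 5
f 8 6 7
f 10 9 13
f 10 13 11
f 11 13 14
f 11 14 12
f 13 9 15
f 13 15 14
f 14 15 16
f 14 16 12
f 15 9 17
f 15 17 16
f 16 17 18
f 16 18 12
f 17 9 19
f 17 19 18
f 18 19 20
f 18 20 12
f 19 9 21
f 19 21 20
f 20 21 22
f 20 22 12
f 21 9 23
f 21 23 22
f 22 23 24
f 22 24 12
f 23 9 25
f 23 25 24
f 24 25 26
f 24 26 12
f 25 9 27
f 25 27 26
f 26 27 28
f 26 28 12
f 27 9 10
f 27 10 28
f 28 10 11
f 28 11 12
f 30 29 32
f 30 32 31
f 32 29 33
f 32 33 31
f 33 29 34
f 33 34 31
f 34 29 35
f 34 35 31
f 35 29 36
f 35 36 31
f 36 29 37
f 36 37 31
f 37 29 38
f 37 38 31
f 38 29 39
f 38 39 31
f 39 29 40
f 39 40 31
f 40 29 30
f 40 30 31
f 41 52 46
f 41 46 42
f 41 42 48
f 41 48 51
f 41 51 52
f 42 46 50
f 46 52 45
f 52 51 43
f 51 48 47
f 48 42 49
f 44 50 45
f 44 45 43
f 44 43 47
f 44 47 49
f 44 49 50
f 45 50 46
f 43 45 52
f 47 43 51
f 49 47 48
f 50 49 42



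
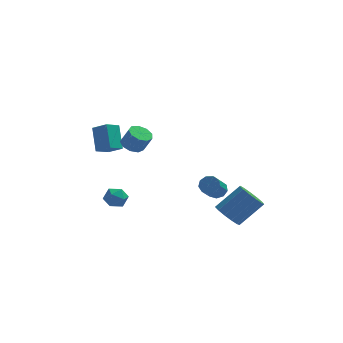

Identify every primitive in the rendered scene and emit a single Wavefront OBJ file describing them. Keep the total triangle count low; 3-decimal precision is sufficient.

v 2.894 -3.648 -3.702
v 3.275 -3.041 -4.326
v 4.687 -2.525 -2.961
v 4.306 -3.132 -2.338
v 2.909 -2.764 -4.051
v 4.32 -2.249 -2.686
v 2.537 -2.768 -3.666
v 3.949 -2.253 -2.301
v 2.279 -3.051 -3.292
v 3.691 -2.536 -1.927
v 2.217 -3.524 -3.048
v 3.628 -3.008 -1.683
v 2.369 -4.036 -3.012
v 3.78 -3.52 -1.648
v 2.688 -4.424 -3.196
v 4.1 -3.909 -1.831
v 3.073 -4.567 -3.54
v 4.484 -4.051 -2.175
v 3.401 -4.417 -3.936
v 4.812 -3.901 -2.571
v 3.568 -4.023 -4.257
v 4.979 -3.508 -2.892
v 3.521 -3.51 -4.403
v 4.933 -2.995 -3.038
v -3.829 -0.295 -3.929
v -3.122 -0.403 -4.286
v -3.618 -1.337 -3.194
v -2.911 -1.445 -3.551
v -3.023 -0.82 -3.066
v -3.154 -0.175 -3.52
v -3.586 -1.565 -3.96
v -3.717 -0.92 -4.414
v -2.972 -1.187 -4.304
v -2.624 -0.727 -3.752
v -4.116 -1.013 -3.728
v -3.768 -0.553 -3.176
v 2.501 -0.316 -3.508
v 3.105 -0.58 -3.477
v 2.603 -1.608 -2.461
v 1.999 -1.344 -2.492
v 3.063 -0.254 -3.167
v 2.561 -1.282 -2.152
v 2.758 0.043 -3.017
v 2.256 -0.985 -2.002
v 2.332 0.172 -3.097
v 1.831 -0.856 -2.081
v 1.986 0.073 -3.368
v 1.484 -0.956 -2.353
v 1.88 -0.208 -3.705
v 1.379 -1.237 -2.69
v 2.065 -0.54 -3.95
v 1.563 -1.568 -2.934
v 2.454 -0.766 -3.988
v 1.952 -1.795 -2.972
v 2.864 -0.782 -3.801
v 2.363 -1.811 -2.785
v -4.517 2.315 -1.612
v -3.67 1.771 -1.036
v -4.712 3.457 -0.248
v -3.865 2.913 0.329
v -3.775 2.987 -2.069
v -2.928 2.443 -1.492
v -3.97 4.129 -0.704
v -3.123 3.585 -0.128
v -2.382 0.729 -0.237
v -1.728 0.528 -0.589
v -1.223 0.29 0.485
v -1.878 0.491 0.837
v -1.721 1.043 -0.478
v -1.217 0.805 0.596
v -2.025 1.411 -0.254
v -1.52 1.172 0.82
v -2.495 1.46 -0.022
v -1.99 1.221 1.052
v -2.913 1.167 0.11
v -2.408 0.929 1.183
v -3.082 0.669 0.079
v -2.578 0.431 1.152
v -2.924 0.2 -0.1
v -2.42 -0.039 0.974
v -2.513 -0.022 -0.342
v -2.008 -0.261 0.731
v -2.04 0.107 -0.536
v -1.536 -0.131 0.538
f 2 1 5
f 2 5 3
f 3 5 6
f 3 6 4
f 5 1 7
f 5 7 6
f 6 7 8
f 6 8 4
f 7 1 9
f 7 9 8
f 8 9 10
f 8 10 4
f 9 1 11
f 9 11 10
f 10 11 12
f 10 12 4
f 11 1 13
f 11 13 12
f 12 13 14
f 12 14 4
f 13 1 15
f 13 15 14
f 14 15 16
f 14 16 4
f 15 1 17
f 15 17 16
f 16 17 18
f 16 18 4
f 17 1 19
f 17 19 18
f 18 19 20
f 18 20 4
f 19 1 21
f 19 21 20
f 20 21 22
f 20 22 4
f 21 1 23
f 21 23 22
f 22 23 24
f 22 24 4
f 23 1 2
f 23 2 24
f 24 2 3
f 24 3 4
f 25 36 30
f 25 30 26
f 25 26 32
f 25 32 35
f 25 35 36
f 26 30 34
f 30 36 29
f 36 35 27
f 35 32 31
f 32 26 33
f 28 34 29
f 28 29 27
f 28 27 31
f 28 31 33
f 28 33 34
f 29 34 30
f 27 29 36
f 31 27 35
f 33 31 32
f 34 33 26
f 38 37 41
f 38 41 39
f 39 41 42
f 39 42 40
f 41 37 43
f 41 43 42
f 42 43 44
f 42 44 40
f 43 37 45
f 43 45 44
f 44 45 46
f 44 46 40
f 45 37 47
f 45 47 46
f 46 47 48
f 46 48 40
f 47 37 49
f 47 49 48
f 48 49 50
f 48 50 40
f 49 37 51
f 49 51 50
f 50 51 52
f 50 52 40
f 51 37 53
f 51 53 52
f 52 53 54
f 52 54 40
f 53 37 55
f 53 55 54
f 54 55 56
f 54 56 40
f 55 37 38
f 55 38 56
f 56 38 39
f 56 39 40
f 58 60 57
f 61 58 57
f 57 60 59
f 59 61 57
f 58 64 60
f 62 58 61
f 62 64 58
f 60 64 59
f 63 61 59
f 59 64 63
f 63 62 61
f 64 62 63
f 66 65 69
f 66 69 67
f 67 69 70
f 67 70 68
f 69 65 71
f 69 71 70
f 70 71 72
f 70 72 68
f 71 65 73
f 71 73 72
f 72 73 74
f 72 74 68
f 73 65 75
f 73 75 74
f 74 75 76
f 74 76 68
f 75 65 77
f 75 77 76
f 76 77 78
f 76 78 68
f 77 65 79
f 77 79 78
f 78 79 80
f 78 80 68
f 79 65 81
f 79 81 80
f 80 81 82
f 80 82 68
f 81 65 83
f 81 83 82
f 82 83 84
f 82 84 68
f 83 65 66
f 83 66 84
f 84 66 67
f 84 67 68



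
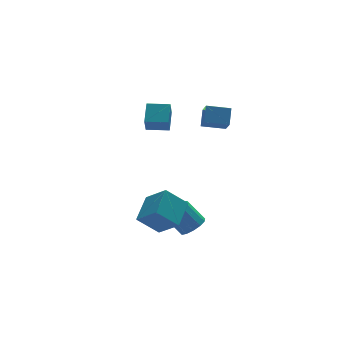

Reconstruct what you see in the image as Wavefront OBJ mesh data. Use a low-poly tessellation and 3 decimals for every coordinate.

v 3.361 0.113 2.114
v 3.15 -0.819 2.951
v 1.967 0.661 2.372
v 1.756 -0.271 3.209
v 3.824 0.851 3.051
v 3.613 -0.081 3.888
v 2.43 1.399 3.309
v 2.219 0.467 4.146
v -0.441 3.358 1.284
v -0.774 2.775 2.315
v 0.208 4.532 2.157
v -0.125 3.949 3.187
v 0.825 2.651 1.293
v 0.492 2.068 2.323
v 1.474 3.825 2.165
v 1.141 3.242 3.196
v -0.177 -2.965 -3.805
v 0.338 -2.218 -3.872
v -0.488 -1.528 -2.543
v -1.003 -2.275 -2.475
v -0.072 -2.137 -4.169
v -0.898 -1.448 -2.839
v -0.516 -2.32 -4.35
v -1.342 -1.63 -3.02
v -0.852 -2.707 -4.358
v -1.678 -2.017 -3.029
v -0.974 -3.176 -4.19
v -1.8 -2.486 -2.861
v -0.843 -3.578 -3.9
v -1.669 -2.888 -2.571
v -0.5 -3.785 -3.58
v -1.326 -3.096 -2.251
v -0.055 -3.732 -3.331
v -0.881 -3.043 -2.002
v 0.351 -3.435 -3.232
v -0.475 -2.746 -1.903
v 0.59 -2.989 -3.315
v -0.236 -2.3 -1.986
v 0.585 -2.535 -3.554
v -0.241 -1.846 -2.225
v -2.819 -4.083 -2.998
v -2.137 -5.355 -1.872
v -4.055 -3.702 -1.819
v -3.373 -4.974 -0.693
v -1.627 -2.726 -2.187
v -0.945 -3.998 -1.061
v -2.863 -2.345 -1.008
v -2.181 -3.617 0.118
f 2 4 1
f 5 2 1
f 1 4 3
f 3 5 1
f 2 8 4
f 6 2 5
f 6 8 2
f 4 8 3
f 7 5 3
f 3 8 7
f 7 6 5
f 8 6 7
f 10 12 9
f 13 10 9
f 9 12 11
f 11 13 9
f 10 16 12
f 14 10 13
f 14 16 10
f 12 16 11
f 15 13 11
f 11 16 15
f 15 14 13
f 16 14 15
f 18 17 21
f 18 21 19
f 19 21 22
f 19 22 20
f 21 17 23
f 21 23 22
f 22 23 24
f 22 24 20
f 23 17 25
f 23 25 24
f 24 25 26
f 24 26 20
f 25 17 27
f 25 27 26
f 26 27 28
f 26 28 20
f 27 17 29
f 27 29 28
f 28 29 30
f 28 30 20
f 29 17 31
f 29 31 30
f 30 31 32
f 30 32 20
f 31 17 33
f 31 33 32
f 32 33 34
f 32 34 20
f 33 17 35
f 33 35 34
f 34 35 36
f 34 36 20
f 35 17 37
f 35 37 36
f 36 37 38
f 36 38 20
f 37 17 39
f 37 39 38
f 38 39 40
f 38 40 20
f 39 17 18
f 39 18 40
f 40 18 19
f 40 19 20
f 42 44 41
f 45 42 41
f 41 44 43
f 43 45 41
f 42 48 44
f 46 42 45
f 46 48 42
f 44 48 43
f 47 45 43
f 43 48 47
f 47 46 45
f 48 46 47



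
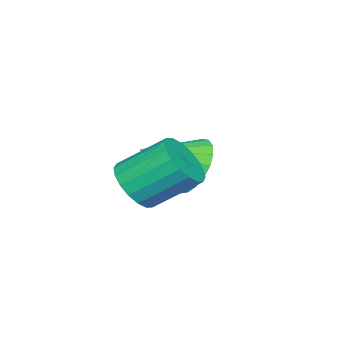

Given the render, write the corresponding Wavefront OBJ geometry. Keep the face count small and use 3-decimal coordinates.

v -0.52 -3.427 1.35
v 0.026 -3.536 0.519
v 0.48 -4.513 2.15
v 0.218 -3.219 0.708
v 0.283 -2.939 1.008
v 0.209 -2.742 1.367
v 0.008 -2.665 1.723
v -0.283 -2.718 2.015
v -0.616 -2.895 2.191
v -0.932 -3.163 2.222
v -1.177 -3.477 2.102
v -1.308 -3.782 1.852
v -1.303 -4.026 1.515
v -1.163 -4.166 1.15
v -0.912 -4.179 0.819
v -0.592 -4.061 0.58
v -0.261 -3.833 0.474
v 2.266 -3.721 1.722
v 3.048 -3.702 2.054
v 2.596 -2.48 3.05
v 1.814 -2.499 2.718
v 3.073 -3.458 1.766
v 2.621 -2.236 2.762
v 2.938 -3.266 1.469
v 2.486 -2.044 2.465
v 2.67 -3.164 1.222
v 2.218 -1.942 2.219
v 2.322 -3.172 1.075
v 1.87 -1.951 2.071
v 1.962 -3.289 1.055
v 1.511 -2.068 2.052
v 1.663 -3.492 1.168
v 1.211 -2.27 2.164
v 1.484 -3.74 1.39
v 1.032 -2.518 2.386
v 1.459 -3.984 1.678
v 1.007 -2.762 2.674
v 1.594 -4.176 1.975
v 1.142 -2.954 2.971
v 1.862 -4.278 2.221
v 1.41 -3.056 3.218
v 2.21 -4.269 2.369
v 1.758 -3.048 3.365
v 2.569 -4.152 2.388
v 2.118 -2.931 3.385
v 2.869 -3.95 2.276
v 2.417 -2.728 3.272
f 2 1 4
f 2 4 3
f 4 1 5
f 4 5 3
f 5 1 6
f 5 6 3
f 6 1 7
f 6 7 3
f 7 1 8
f 7 8 3
f 8 1 9
f 8 9 3
f 9 1 10
f 9 10 3
f 10 1 11
f 10 11 3
f 11 1 12
f 11 12 3
f 12 1 13
f 12 13 3
f 13 1 14
f 13 14 3
f 14 1 15
f 14 15 3
f 15 1 16
f 15 16 3
f 16 1 17
f 16 17 3
f 17 1 2
f 17 2 3
f 19 18 22
f 19 22 20
f 20 22 23
f 20 23 21
f 22 18 24
f 22 24 23
f 23 24 25
f 23 25 21
f 24 18 26
f 24 26 25
f 25 26 27
f 25 27 21
f 26 18 28
f 26 28 27
f 27 28 29
f 27 29 21
f 28 18 30
f 28 30 29
f 29 30 31
f 29 31 21
f 30 18 32
f 30 32 31
f 31 32 33
f 31 33 21
f 32 18 34
f 32 34 33
f 33 34 35
f 33 35 21
f 34 18 36
f 34 36 35
f 35 36 37
f 35 37 21
f 36 18 38
f 36 38 37
f 37 38 39
f 37 39 21
f 38 18 40
f 38 40 39
f 39 40 41
f 39 41 21
f 40 18 42
f 40 42 41
f 41 42 43
f 41 43 21
f 42 18 44
f 42 44 43
f 43 44 45
f 43 45 21
f 44 18 46
f 44 46 45
f 45 46 47
f 45 47 21
f 46 18 19
f 46 19 47
f 47 19 20
f 47 20 21



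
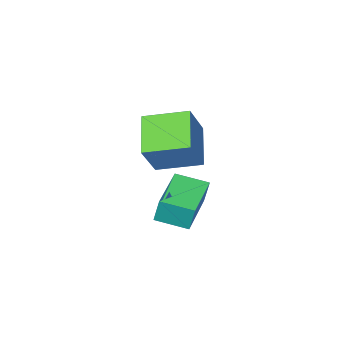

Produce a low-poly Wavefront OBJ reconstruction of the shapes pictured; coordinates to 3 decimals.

v 3.541 -3.693 0.551
v 4.456 -3.263 1.93
v 2.343 -2.472 0.965
v 3.258 -2.042 2.345
v 4.442 -2.478 -0.425
v 5.357 -2.048 0.955
v 3.244 -1.257 -0.01
v 4.159 -0.827 1.369
v 1.739 -3.165 -3.375
v 1.674 -2.91 -2.307
v 3.419 -1.856 -3.586
v 3.355 -1.601 -2.517
v 2.565 -4.179 -3.083
v 2.501 -3.924 -2.014
v 4.246 -2.87 -3.293
v 4.181 -2.615 -2.225
f 2 4 1
f 5 2 1
f 1 4 3
f 3 5 1
f 2 8 4
f 6 2 5
f 6 8 2
f 4 8 3
f 7 5 3
f 3 8 7
f 7 6 5
f 8 6 7
f 10 12 9
f 13 10 9
f 9 12 11
f 11 13 9
f 10 16 12
f 14 10 13
f 14 16 10
f 12 16 11
f 15 13 11
f 11 16 15
f 15 14 13
f 16 14 15



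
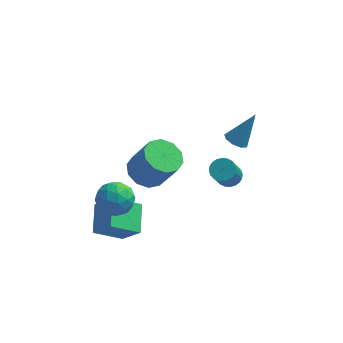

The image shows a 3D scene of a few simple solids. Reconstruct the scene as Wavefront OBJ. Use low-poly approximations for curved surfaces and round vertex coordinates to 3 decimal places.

v 3.079 0.259 1.847
v 3.558 0.38 1.563
v 3.801 0.741 3.273
v 3.327 0.694 1.574
v 2.98 0.804 1.713
v 2.679 0.659 1.914
v 2.565 0.327 2.084
v 2.692 -0.037 2.143
v 2.999 -0.262 2.063
v 3.344 -0.244 1.882
v 3.565 0.009 1.685
v -0.981 1.269 -2.02
v -0.31 1.895 -2.266
v 0.532 1.598 -0.726
v -0.139 0.971 -0.48
v -0.733 2.185 -1.979
v 0.11 1.887 -0.439
v -1.25 2.125 -1.708
v -0.408 1.828 -0.168
v -1.664 1.738 -1.556
v -0.822 1.441 -0.016
v -1.818 1.171 -1.581
v -0.976 0.874 -0.041
v -1.652 0.642 -1.774
v -0.81 0.345 -0.234
v -1.23 0.353 -2.061
v -0.387 0.055 -0.521
v -0.712 0.412 -2.332
v 0.13 0.115 -0.792
v -0.298 0.799 -2.484
v 0.544 0.502 -0.944
v -0.144 1.366 -2.459
v 0.698 1.069 -0.919
v -2.343 -2.569 -0.626
v -1.847 -1.832 -0.724
v -1.273 -3.188 0.124
v -0.777 -2.451 0.026
v -1.505 -2.435 0.545
v -2.166 -2.052 0.081
v -0.954 -2.968 -0.681
v -1.615 -2.585 -1.145
v -0.989 -2.078 -0.758
v -1.329 -1.749 -0
v -1.791 -3.271 -0.6
v -2.131 -2.942 0.158
v -2.189 -2.146 -0.741
v -0.931 -2.874 0.141
v -1.359 -2.864 0.446
v -1.067 -2.431 0.388
v -2.376 -2.275 -0.267
v -2.085 -1.842 -0.325
v -1.884 -2.196 0.421
v -1.035 -3.178 -0.275
v -0.744 -2.745 -0.333
v -2.053 -2.589 -0.988
v -1.761 -2.156 -1.046
v -1.236 -2.824 -1.021
v -1.393 -1.858 -0.819
v -0.764 -2.222 -0.378
v -0.868 -2.526 -0.793
v -1.257 -2.301 -1.066
v -1.593 -1.664 -0.373
v -0.964 -2.028 0.068
v -1.392 -2.018 0.373
v -1.781 -1.793 0.1
v -1.089 -1.809 -0.393
v -2.156 -2.992 -0.668
v -1.527 -3.356 -0.227
v -1.339 -3.227 -0.7
v -1.728 -3.002 -0.973
v -2.356 -2.798 -0.222
v -1.727 -3.162 0.219
v -1.863 -2.719 0.466
v -2.252 -2.494 0.193
v -2.031 -3.211 -0.207
v 2.435 3.049 -3.524
v 3.026 3.113 -3.388
v 2.836 2.315 -2.181
v 2.245 2.251 -2.316
v 2.933 3.302 -3.278
v 2.743 2.504 -2.071
v 2.763 3.453 -3.205
v 2.573 2.655 -1.998
v 2.544 3.542 -3.181
v 2.354 2.744 -1.973
v 2.308 3.556 -3.209
v 2.118 2.758 -2.001
v 2.091 3.493 -3.285
v 1.901 2.695 -2.077
v 1.927 3.362 -3.397
v 1.737 2.564 -2.189
v 1.84 3.184 -3.528
v 1.65 2.386 -2.321
v 1.844 2.985 -3.659
v 1.654 2.187 -2.452
v 1.937 2.796 -3.769
v 1.747 1.998 -2.562
v 2.107 2.645 -3.842
v 1.917 1.847 -2.635
v 2.326 2.556 -3.867
v 2.136 1.758 -2.659
v 2.562 2.542 -3.839
v 2.372 1.744 -2.631
v 2.779 2.605 -3.763
v 2.589 1.807 -2.555
v 2.943 2.736 -3.651
v 2.753 1.938 -2.443
v 3.03 2.914 -3.519
v 2.84 2.116 -2.312
v -1.654 -3.062 -1.684
v -1.844 -1.742 -1.065
v -2.506 -2.731 -2.65
v -2.696 -1.411 -2.031
v -0.504 -2.509 -2.509
v -0.694 -1.189 -1.89
v -1.356 -2.178 -3.475
v -1.546 -0.858 -2.856
f 2 1 4
f 2 4 3
f 4 1 5
f 4 5 3
f 5 1 6
f 5 6 3
f 6 1 7
f 6 7 3
f 7 1 8
f 7 8 3
f 8 1 9
f 8 9 3
f 9 1 10
f 9 10 3
f 10 1 11
f 10 11 3
f 11 1 2
f 11 2 3
f 13 12 16
f 13 16 14
f 14 16 17
f 14 17 15
f 16 12 18
f 16 18 17
f 17 18 19
f 17 19 15
f 18 12 20
f 18 20 19
f 19 20 21
f 19 21 15
f 20 12 22
f 20 22 21
f 21 22 23
f 21 23 15
f 22 12 24
f 22 24 23
f 23 24 25
f 23 25 15
f 24 12 26
f 24 26 25
f 25 26 27
f 25 27 15
f 26 12 28
f 26 28 27
f 27 28 29
f 27 29 15
f 28 12 30
f 28 30 29
f 29 30 31
f 29 31 15
f 30 12 32
f 30 32 31
f 31 32 33
f 31 33 15
f 32 12 13
f 32 13 33
f 33 13 14
f 33 14 15
f 34 71 50
f 71 45 74
f 50 74 39
f 71 74 50
f 34 50 46
f 50 39 51
f 46 51 35
f 50 51 46
f 34 46 55
f 46 35 56
f 55 56 41
f 46 56 55
f 34 55 67
f 55 41 70
f 67 70 44
f 55 70 67
f 34 67 71
f 67 44 75
f 71 75 45
f 67 75 71
f 35 51 62
f 51 39 65
f 62 65 43
f 51 65 62
f 39 74 52
f 74 45 73
f 52 73 38
f 74 73 52
f 45 75 72
f 75 44 68
f 72 68 36
f 75 68 72
f 44 70 69
f 70 41 57
f 69 57 40
f 70 57 69
f 41 56 61
f 56 35 58
f 61 58 42
f 56 58 61
f 37 63 49
f 63 43 64
f 49 64 38
f 63 64 49
f 37 49 47
f 49 38 48
f 47 48 36
f 49 48 47
f 37 47 54
f 47 36 53
f 54 53 40
f 47 53 54
f 37 54 59
f 54 40 60
f 59 60 42
f 54 60 59
f 37 59 63
f 59 42 66
f 63 66 43
f 59 66 63
f 38 64 52
f 64 43 65
f 52 65 39
f 64 65 52
f 36 48 72
f 48 38 73
f 72 73 45
f 48 73 72
f 40 53 69
f 53 36 68
f 69 68 44
f 53 68 69
f 42 60 61
f 60 40 57
f 61 57 41
f 60 57 61
f 43 66 62
f 66 42 58
f 62 58 35
f 66 58 62
f 77 76 80
f 77 80 78
f 78 80 81
f 78 81 79
f 80 76 82
f 80 82 81
f 81 82 83
f 81 83 79
f 82 76 84
f 82 84 83
f 83 84 85
f 83 85 79
f 84 76 86
f 84 86 85
f 85 86 87
f 85 87 79
f 86 76 88
f 86 88 87
f 87 88 89
f 87 89 79
f 88 76 90
f 88 90 89
f 89 90 91
f 89 91 79
f 90 76 92
f 90 92 91
f 91 92 93
f 91 93 79
f 92 76 94
f 92 94 93
f 93 94 95
f 93 95 79
f 94 76 96
f 94 96 95
f 95 96 97
f 95 97 79
f 96 76 98
f 96 98 97
f 97 98 99
f 97 99 79
f 98 76 100
f 98 100 99
f 99 100 101
f 99 101 79
f 100 76 102
f 100 102 101
f 101 102 103
f 101 103 79
f 102 76 104
f 102 104 103
f 103 104 105
f 103 105 79
f 104 76 106
f 104 106 105
f 105 106 107
f 105 107 79
f 106 76 108
f 106 108 107
f 107 108 109
f 107 109 79
f 108 76 77
f 108 77 109
f 109 77 78
f 109 78 79
f 111 113 110
f 114 111 110
f 110 113 112
f 112 114 110
f 111 117 113
f 115 111 114
f 115 117 111
f 113 117 112
f 116 114 112
f 112 117 116
f 116 115 114
f 117 115 116

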